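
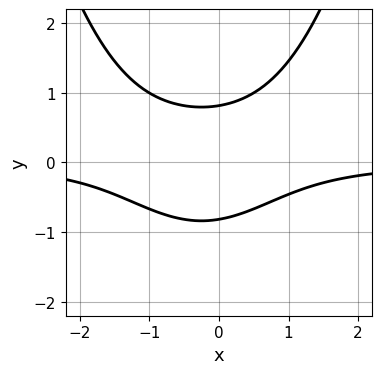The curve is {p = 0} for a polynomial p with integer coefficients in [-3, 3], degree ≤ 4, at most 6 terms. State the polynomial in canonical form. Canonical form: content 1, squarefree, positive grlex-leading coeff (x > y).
(a) Degree: the shape is more complex than any degree-2 curve, so deg p = 3.
(b) Against the integer gridlines: the curve avoids every integer x-axis point in the box.
(c) Fitting integer coefficients to these (and the overall shape) gives p.

2*x^2*y + x*y - 3*y^2 + 2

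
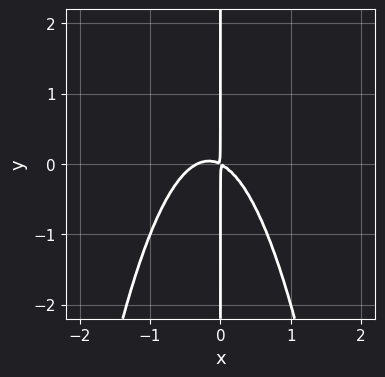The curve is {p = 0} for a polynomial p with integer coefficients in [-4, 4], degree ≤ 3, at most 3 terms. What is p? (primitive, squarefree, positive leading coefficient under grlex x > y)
(a) The degree is 3 — the shape is more complex than any degree-2 curve.
(b) From the axis intercepts and sections: every point of the y-axis in the box is on the curve.
(c) Putting this together gives p.

3*x^3 + x^2 + 2*x*y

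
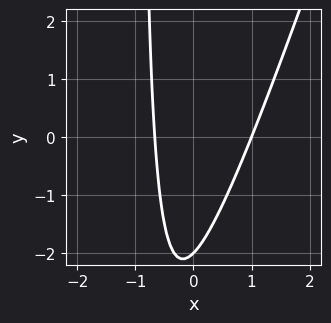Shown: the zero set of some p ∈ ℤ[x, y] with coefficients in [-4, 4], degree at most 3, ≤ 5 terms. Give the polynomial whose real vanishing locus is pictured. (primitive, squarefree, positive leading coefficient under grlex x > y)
deg p = 2. The shape is more complex than any degree-1 curve.
Checking where it meets the axes: it meets the x-axis at x = 1 (among the integer gridlines); it meets the y-axis at y = -2 (among the integer gridlines).
Matching integer coefficients to the picture gives p.

3*x^2 - x*y - x - y - 2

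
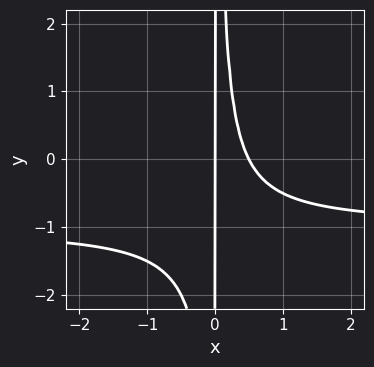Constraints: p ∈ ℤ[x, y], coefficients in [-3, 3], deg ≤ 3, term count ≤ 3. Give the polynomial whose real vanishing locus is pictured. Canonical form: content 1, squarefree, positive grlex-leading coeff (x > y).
2*x^2*y + 2*x^2 - x

Degree: the shape is more complex than any degree-2 curve, so deg p = 3.
Checking where it meets the axes: every point of the y-axis in the box is on the curve; one x-axis crossing is at x = 0.
Assembling these constraints gives the stated polynomial.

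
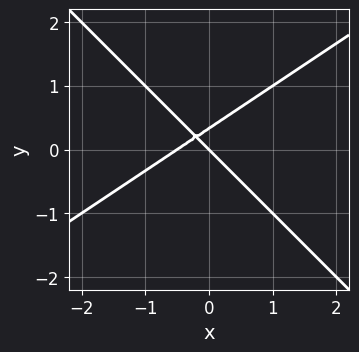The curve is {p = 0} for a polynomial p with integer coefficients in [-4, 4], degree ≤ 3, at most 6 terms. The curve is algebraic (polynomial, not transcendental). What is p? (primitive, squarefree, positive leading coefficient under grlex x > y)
Degree: the shape is more complex than any degree-1 curve, so deg p = 2.
Reading off the gridlines: it meets the x-axis at x = 0 (among the integer gridlines); it meets the y-axis at y = 0 (among the integer gridlines).
Matching integer coefficients to the picture gives p.

2*x^2 - x*y - 3*y^2 + x + y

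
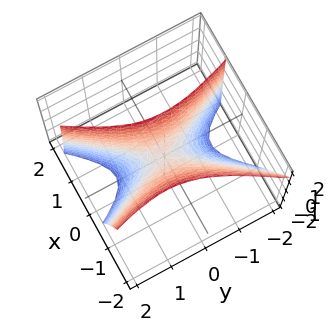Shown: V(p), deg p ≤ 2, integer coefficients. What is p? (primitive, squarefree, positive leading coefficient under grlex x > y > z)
3*x^2 - x*y + x*z - y^2 - z

deg p = 2. The shape is more complex than any degree-1 surface.
From the visible intercepts: one z-axis crossing is at z = 0; one y-axis crossing is at y = 0.
Fitting integer coefficients to these (and the overall shape) gives p.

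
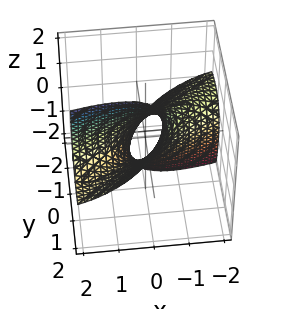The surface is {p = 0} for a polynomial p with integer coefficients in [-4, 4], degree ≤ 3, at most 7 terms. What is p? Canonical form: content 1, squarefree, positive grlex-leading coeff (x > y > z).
x^2 - 3*x*y + 2*y^2 - 3*y*z + z^2 - 1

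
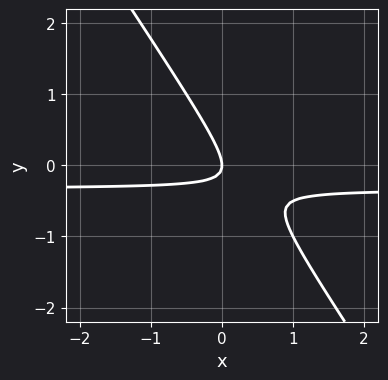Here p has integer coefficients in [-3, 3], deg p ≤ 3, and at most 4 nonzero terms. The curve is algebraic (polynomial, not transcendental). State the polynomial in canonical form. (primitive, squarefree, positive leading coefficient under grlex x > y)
1. Degree: a generic line meets the curve in up to 2 points, so deg p = 2.
2. Against the integer gridlines: it meets the y-axis at y = 0 (among the integer gridlines); one x-axis crossing is at x = 0.
3. These observations pin down the coefficients.

3*x*y + 2*y^2 + x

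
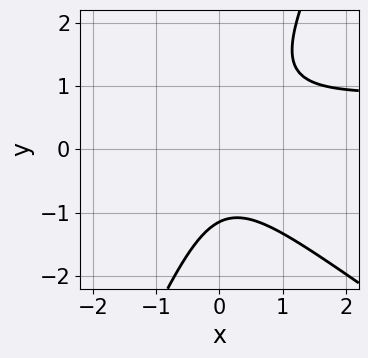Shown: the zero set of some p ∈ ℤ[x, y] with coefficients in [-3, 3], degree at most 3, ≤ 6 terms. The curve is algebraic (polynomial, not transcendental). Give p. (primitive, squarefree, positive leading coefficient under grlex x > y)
1. Degree: the shape is more complex than any degree-2 curve, so deg p = 3.
2. From the axis intercepts and sections: it misses every integer gridline on the x-axis.
3. Putting this together gives p.

3*x^2*y + 3*x*y^2 - 2*y^3 - 3*x^2 - 3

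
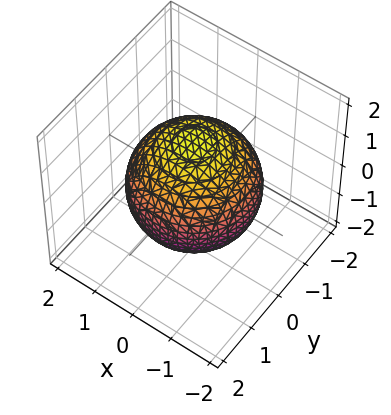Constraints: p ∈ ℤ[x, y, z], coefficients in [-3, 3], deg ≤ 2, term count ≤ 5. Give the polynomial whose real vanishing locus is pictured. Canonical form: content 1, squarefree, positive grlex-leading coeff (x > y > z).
x^2 + y^2 + z^2 - 2

(a) Degree: a closed, bounded, convex surface; a quadric, so deg p = 2.
(b) Symmetries: the z ↦ −z reflection is a symmetry, so z appears only in even powers; the surface is invariant under rotation about z: p = q(x² + y², z).
(c) From the visible intercepts: a circular section at z = 0 has radius between 1 and 2.
(d) Fitting integer coefficients to these (and the overall shape) gives p.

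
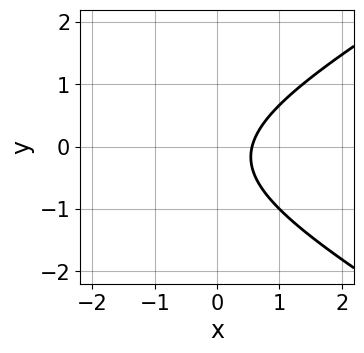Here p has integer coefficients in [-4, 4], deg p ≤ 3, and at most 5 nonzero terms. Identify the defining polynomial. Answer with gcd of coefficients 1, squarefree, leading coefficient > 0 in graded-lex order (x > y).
1. deg p = 2. The shape is more complex than any degree-1 curve.
2. From the visible intercepts: no y-intercept at any integer in the box.
3. Putting this together gives p.

x^2 - 3*y^2 + 3*x - y - 2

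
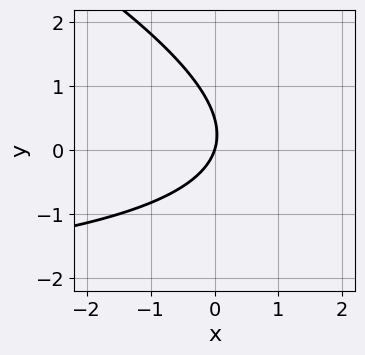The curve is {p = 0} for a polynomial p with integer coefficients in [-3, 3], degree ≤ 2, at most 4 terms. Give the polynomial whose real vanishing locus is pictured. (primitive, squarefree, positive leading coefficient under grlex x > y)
x*y + 2*y^2 + 3*x - y

First, the degree is 2 — no degree-1 curve has this shape.
Then, against the integer gridlines: it meets the x-axis at x = 0 (among the integer gridlines); it crosses the y-axis at the gridline y = 0.
Finally, these observations pin down the coefficients.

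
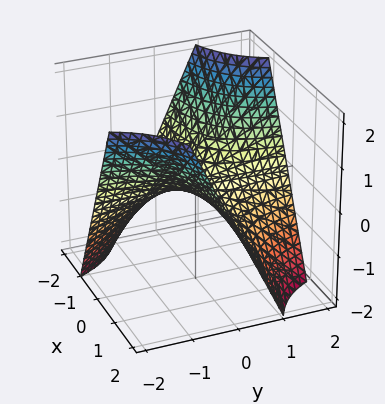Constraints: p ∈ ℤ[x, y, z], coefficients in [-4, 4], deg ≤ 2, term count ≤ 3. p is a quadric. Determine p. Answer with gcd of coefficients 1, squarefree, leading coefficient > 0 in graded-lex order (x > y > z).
x*y + z

The degree is 2 — a hyperbolic paraboloid; a quadric.
Reading off the gridlines: every point of the y-axis in the box is on the surface; it meets the z-axis at z = 0 (among the integer gridlines); every point of the x-axis in the box is on the surface.
The integer polynomial consistent with all of this is the stated p.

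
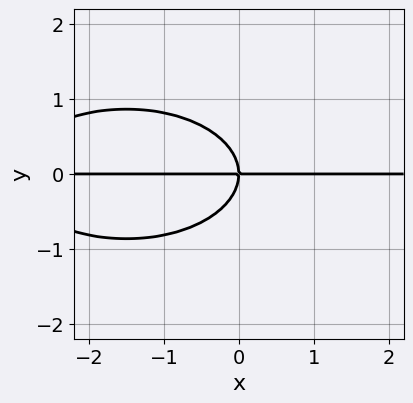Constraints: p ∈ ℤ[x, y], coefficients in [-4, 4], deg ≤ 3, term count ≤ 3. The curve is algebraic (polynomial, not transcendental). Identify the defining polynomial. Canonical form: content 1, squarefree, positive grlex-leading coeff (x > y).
First, deg p = 3. No degree-2 curve has this shape.
Next, from the visible intercepts: it crosses the y-axis at the gridline y = 0; every point of the x-axis in the box is on the curve.
Finally, assembling these constraints gives the stated polynomial.

x^2*y + 3*y^3 + 3*x*y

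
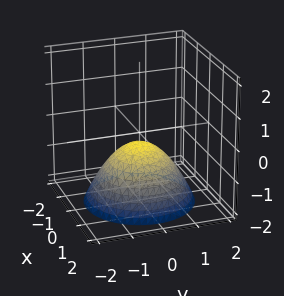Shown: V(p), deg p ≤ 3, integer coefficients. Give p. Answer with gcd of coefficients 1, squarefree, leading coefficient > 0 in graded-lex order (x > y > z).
2*x^2 + 2*y^2 + 3*z + 1

deg p = 2. A generic line meets the surface in up to 2 points.
By symmetry, every cross-section ⟂ z is a circle, so x, y appear only via x² + y².
Reading off the gridlines: no x-intercept at any integer in the box; a circular section at z = -2 has radius between 1 and 2.
Solving for integer coefficients yields p as stated.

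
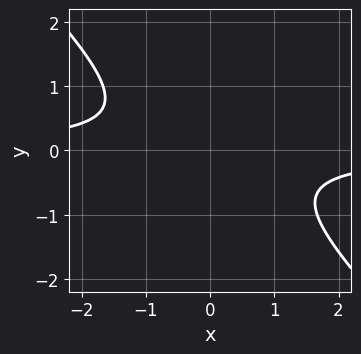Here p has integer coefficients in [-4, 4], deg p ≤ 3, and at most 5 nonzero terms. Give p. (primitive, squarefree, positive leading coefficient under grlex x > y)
3*x*y + 3*y^2 + 2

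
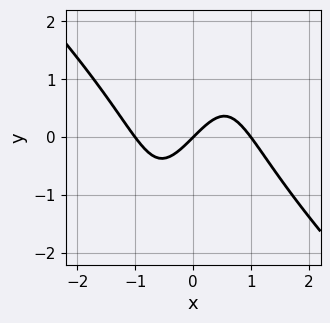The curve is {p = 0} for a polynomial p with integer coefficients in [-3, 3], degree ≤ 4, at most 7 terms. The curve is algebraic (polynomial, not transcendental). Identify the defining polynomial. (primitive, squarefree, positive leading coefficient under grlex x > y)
First, deg p = 3. The shape is more complex than any degree-2 curve.
Then, against the integer gridlines: it meets the y-axis at y = 0 (among the integer gridlines); among the integer gridlines, it crosses the x-axis at x ∈ {-1, 0, 1}.
Finally, putting this together gives p.

2*x^3 + x^2*y - x*y^2 - 2*x + 2*y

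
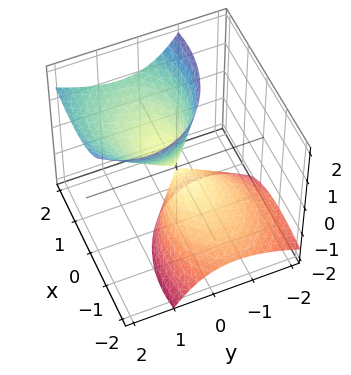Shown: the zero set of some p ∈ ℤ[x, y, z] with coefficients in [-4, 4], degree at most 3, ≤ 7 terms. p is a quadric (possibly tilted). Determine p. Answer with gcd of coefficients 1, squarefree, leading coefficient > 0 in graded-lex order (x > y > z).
1. The picture has 2 separate pieces. They look like related sheets of one shape, so recover p as a whole.
2. deg p = 2. The shape is more complex than any degree-1 surface.
3. Against the integer gridlines: it meets the z-axis at z = 0 (among the integer gridlines); it meets the x-axis at x = 0 (among the integer gridlines).
4. Solving for integer coefficients yields p as stated.

2*x^2 - 3*x*z + 3*y^2 - 3*y*z - z^2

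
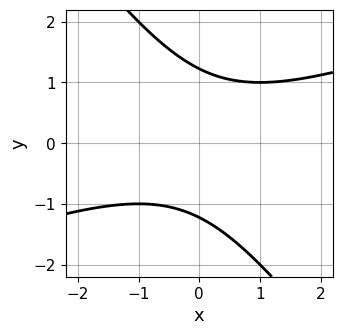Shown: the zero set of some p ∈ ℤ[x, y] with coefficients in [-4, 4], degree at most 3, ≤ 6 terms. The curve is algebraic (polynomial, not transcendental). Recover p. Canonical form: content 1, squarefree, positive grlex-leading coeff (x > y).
(a) deg p = 2.
(b) From the visible intercepts: the curve avoids every integer x-axis point in the box.
(c) Putting this together gives p.

x^2 - 2*x*y - 2*y^2 + 3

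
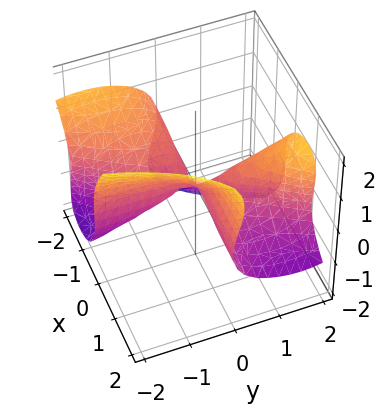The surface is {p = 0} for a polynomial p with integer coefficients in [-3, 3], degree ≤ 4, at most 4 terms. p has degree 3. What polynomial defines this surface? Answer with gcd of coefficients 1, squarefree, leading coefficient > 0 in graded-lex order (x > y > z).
(a) Degree: the shape is more complex than any degree-2 surface, so deg p = 3.
(b) From the visible intercepts: every point of the x-axis in the box is on the surface; every point of the y-axis in the box is on the surface.
(c) Matching integer coefficients to the picture gives p.

3*x^2*y - 2*x*y^2 - 2*x*z^2 + 2*z^3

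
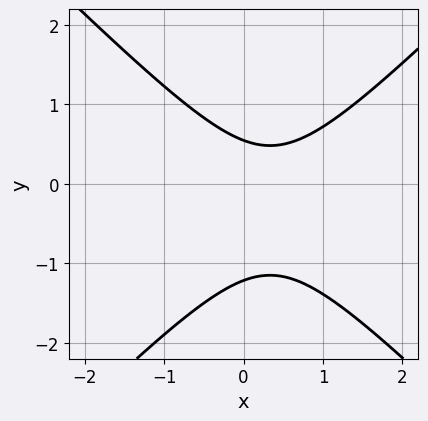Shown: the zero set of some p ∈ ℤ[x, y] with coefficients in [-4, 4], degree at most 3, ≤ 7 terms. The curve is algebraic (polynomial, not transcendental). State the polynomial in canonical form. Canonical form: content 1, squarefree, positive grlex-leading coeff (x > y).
First, deg p = 2.
Then, from the visible intercepts: no x-intercept at any integer in the box.
Finally, the integer polynomial consistent with all of this is the stated p.

3*x^2 - 3*y^2 - 2*x - 2*y + 2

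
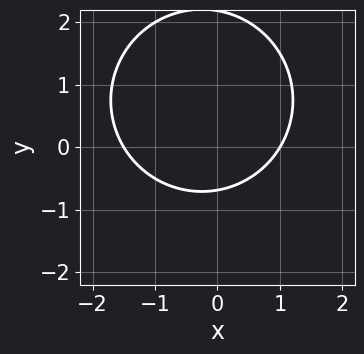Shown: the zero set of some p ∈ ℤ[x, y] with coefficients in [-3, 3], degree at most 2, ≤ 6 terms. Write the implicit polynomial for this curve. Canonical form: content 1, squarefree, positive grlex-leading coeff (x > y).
(a) Degree: a generic line meets the curve in up to 2 points, so deg p = 2.
(b) From the visible intercepts: it meets the x-axis at x = 1 (among the integer gridlines).
(c) These observations pin down the coefficients.

2*x^2 + 2*y^2 + x - 3*y - 3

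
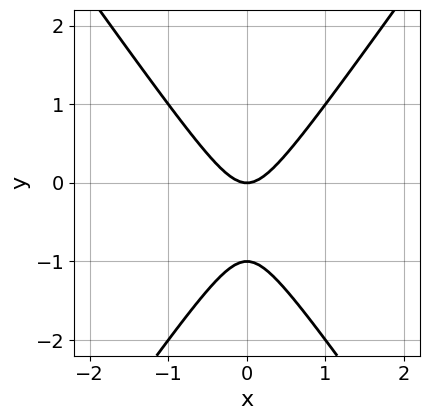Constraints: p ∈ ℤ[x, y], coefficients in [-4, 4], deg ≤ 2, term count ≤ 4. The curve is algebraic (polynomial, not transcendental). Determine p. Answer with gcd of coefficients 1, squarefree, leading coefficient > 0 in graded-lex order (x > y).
First, deg p = 2. No degree-1 curve has this shape.
Next, symmetries: the x ↦ −x reflection is a symmetry, so x appears only in even powers.
Next, from the visible intercepts: one x-axis crossing is at x = 0; among the integer gridlines, it crosses the y-axis at y ∈ {-1, 0}.
Finally, these observations pin down the coefficients.

2*x^2 - y^2 - y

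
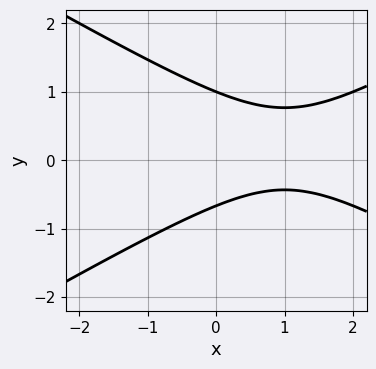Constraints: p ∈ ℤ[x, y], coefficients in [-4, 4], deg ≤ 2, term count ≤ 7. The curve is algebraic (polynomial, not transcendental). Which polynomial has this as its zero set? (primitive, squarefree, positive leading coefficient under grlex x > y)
First, deg p = 2.
Next, observable constraints: it misses every integer gridline on the x-axis; it meets the y-axis at y = 1 (among the integer gridlines).
Finally, the integer polynomial consistent with all of this is the stated p.

x^2 - 3*y^2 - 2*x + y + 2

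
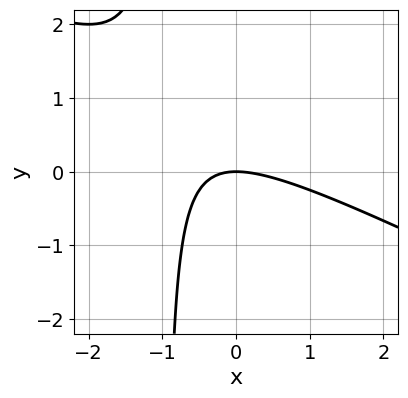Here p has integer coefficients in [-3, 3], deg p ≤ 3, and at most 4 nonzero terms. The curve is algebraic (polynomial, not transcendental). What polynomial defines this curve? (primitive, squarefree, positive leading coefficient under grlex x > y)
x^2 + 2*x*y + 2*y

First, deg p = 2.
Then, from the axis intercepts and sections: it meets the y-axis at y = 0 (among the integer gridlines); one x-axis crossing is at x = 0.
Finally, the integer polynomial consistent with all of this is the stated p.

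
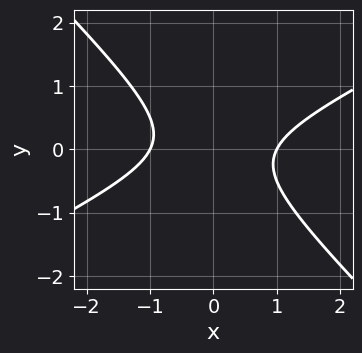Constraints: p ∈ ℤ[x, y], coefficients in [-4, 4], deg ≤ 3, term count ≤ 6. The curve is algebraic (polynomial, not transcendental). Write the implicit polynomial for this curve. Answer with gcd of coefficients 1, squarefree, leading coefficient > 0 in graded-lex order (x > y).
(a) The degree is 2 — no degree-1 curve has this shape.
(b) From the axis intercepts and sections: among the integer gridlines, it crosses the x-axis at x ∈ {-1, 1}; it misses every integer gridline on the y-axis.
(c) The integer polynomial consistent with all of this is the stated p.

x^2 - x*y - 2*y^2 - 1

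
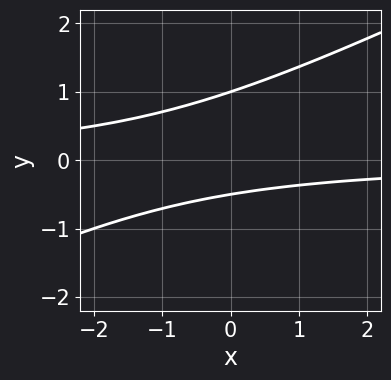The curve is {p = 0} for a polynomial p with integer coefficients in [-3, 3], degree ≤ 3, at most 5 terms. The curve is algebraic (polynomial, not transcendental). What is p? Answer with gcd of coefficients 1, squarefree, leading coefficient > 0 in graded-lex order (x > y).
x*y - 2*y^2 + y + 1

1. Degree: the shape is more complex than any degree-1 curve, so deg p = 2.
2. Reading off the gridlines: no x-intercept at any integer in the box; one y-axis crossing is at y = 1.
3. Fitting integer coefficients to these (and the overall shape) gives p.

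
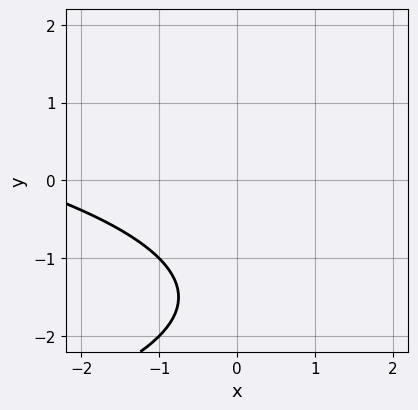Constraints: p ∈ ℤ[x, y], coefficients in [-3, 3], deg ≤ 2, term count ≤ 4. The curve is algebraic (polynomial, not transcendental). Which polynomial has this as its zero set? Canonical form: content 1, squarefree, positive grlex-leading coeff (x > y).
1. Degree: the shape is more complex than any degree-1 curve, so deg p = 2.
2. Against the integer gridlines: the curve avoids every integer y-axis point in the box; it misses every integer gridline on the x-axis.
3. Fitting integer coefficients to these (and the overall shape) gives p.

y^2 + x + 3*y + 3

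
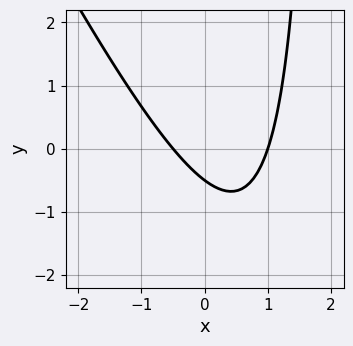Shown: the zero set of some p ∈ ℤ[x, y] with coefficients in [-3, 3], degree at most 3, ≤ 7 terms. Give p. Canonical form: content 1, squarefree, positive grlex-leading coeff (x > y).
First, degree: the shape is more complex than any degree-1 curve, so deg p = 2.
Then, from the axis intercepts and sections: it crosses the x-axis at the gridline x = 1.
Finally, these observations pin down the coefficients.

2*x^2 + x*y - x - 2*y - 1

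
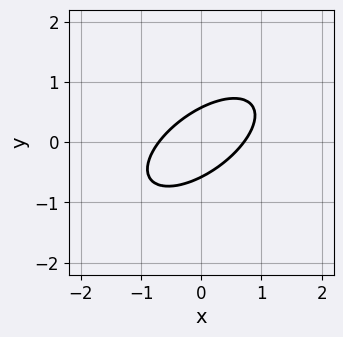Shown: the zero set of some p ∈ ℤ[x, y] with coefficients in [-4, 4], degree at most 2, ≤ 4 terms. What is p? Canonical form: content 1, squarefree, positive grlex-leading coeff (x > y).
2*x^2 - 3*x*y + 3*y^2 - 1

1. The degree is 2 — no degree-1 curve has this shape.
2. Putting this together gives p.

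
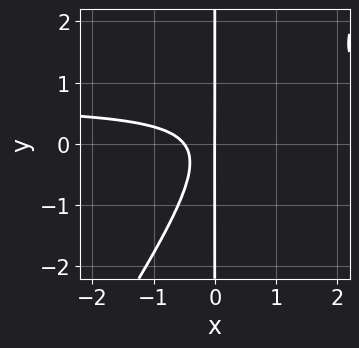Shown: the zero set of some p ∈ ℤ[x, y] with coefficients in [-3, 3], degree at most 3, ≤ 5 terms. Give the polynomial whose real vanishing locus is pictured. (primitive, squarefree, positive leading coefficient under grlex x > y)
3*x^2*y - 2*x*y^2 - 2*x^2 - x

The degree is 3 — a generic line meets the curve in up to 3 points.
Against the integer gridlines: it crosses the x-axis at the gridline x = 0; every point of the y-axis in the box is on the curve.
Solving for integer coefficients yields p as stated.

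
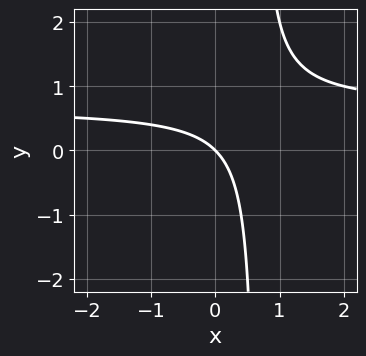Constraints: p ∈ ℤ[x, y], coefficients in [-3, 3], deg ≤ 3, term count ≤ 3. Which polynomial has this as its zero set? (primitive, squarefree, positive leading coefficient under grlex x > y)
3*x*y - 2*x - 2*y

First, the degree is 2 — a generic line meets the curve in up to 2 points.
Then, reading off the gridlines: it meets the x-axis at x = 0 (among the integer gridlines); one y-axis crossing is at y = 0.
Finally, fitting integer coefficients to these (and the overall shape) gives p.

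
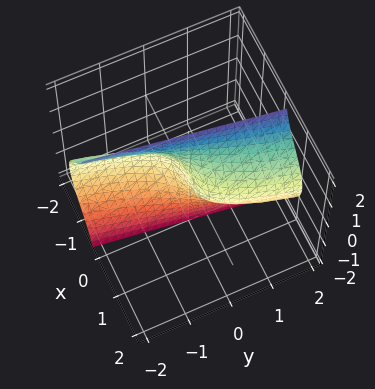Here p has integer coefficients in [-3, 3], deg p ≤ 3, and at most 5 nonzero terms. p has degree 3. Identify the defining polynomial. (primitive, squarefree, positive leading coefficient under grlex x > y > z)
(a) Degree: no degree-2 surface has this shape, so deg p = 3.
(b) From the visible intercepts: it crosses the y-axis at the gridline y = 0; every point of the z-axis in the box is on the surface; one x-axis crossing is at x = 0.
(c) The integer polynomial consistent with all of this is the stated p.

2*x^3 + 3*x*z^2 - 2*y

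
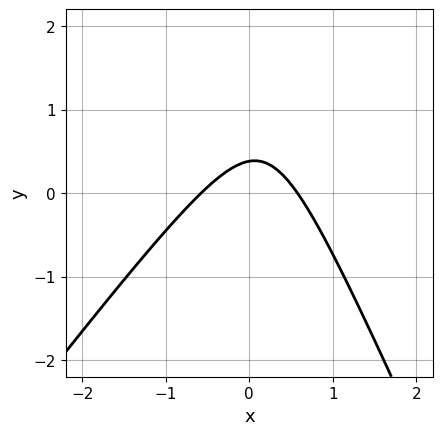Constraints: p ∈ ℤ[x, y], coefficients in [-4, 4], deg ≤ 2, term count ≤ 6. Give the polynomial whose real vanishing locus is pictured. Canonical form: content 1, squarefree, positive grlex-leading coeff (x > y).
(a) Degree: no degree-1 curve has this shape, so deg p = 2.
(b) Putting this together gives p.

3*x^2 - x*y - y^2 + 3*y - 1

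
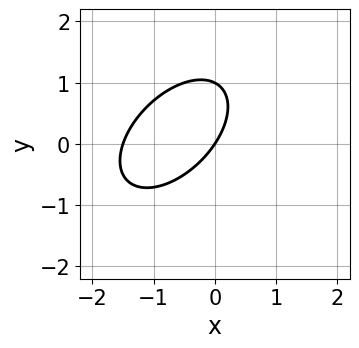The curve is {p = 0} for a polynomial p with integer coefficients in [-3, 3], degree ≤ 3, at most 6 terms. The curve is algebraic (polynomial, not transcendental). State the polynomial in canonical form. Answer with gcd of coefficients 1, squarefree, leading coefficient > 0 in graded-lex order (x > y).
First, the degree is 2 — a generic line meets the curve in up to 2 points.
Then, checking where it meets the axes: it meets the x-axis at x = 0 (among the integer gridlines); among the integer gridlines, it crosses the y-axis at y ∈ {0, 1}.
Finally, matching integer coefficients to the picture gives p.

2*x^2 - 2*x*y + 2*y^2 + 3*x - 2*y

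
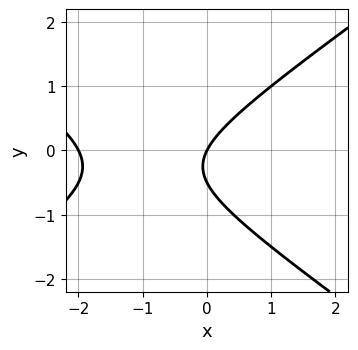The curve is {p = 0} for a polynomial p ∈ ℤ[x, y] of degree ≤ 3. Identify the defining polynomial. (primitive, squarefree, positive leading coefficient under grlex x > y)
x^2 - 2*y^2 + 2*x - y

deg p = 2. A generic line meets the curve in up to 2 points.
Observable constraints: the x-axis gridline crossings are at x ∈ {-2, 0}; it meets the y-axis at y = 0 (among the integer gridlines).
The integer polynomial consistent with all of this is the stated p.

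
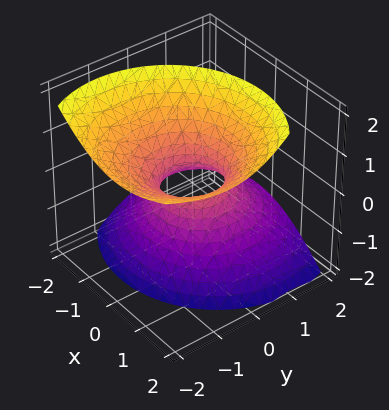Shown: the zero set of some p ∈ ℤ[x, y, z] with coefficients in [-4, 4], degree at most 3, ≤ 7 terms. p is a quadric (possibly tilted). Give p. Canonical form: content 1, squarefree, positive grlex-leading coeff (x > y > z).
2*x^2 - x*z + 2*y^2 + 2*y*z - 2*z^2 - 1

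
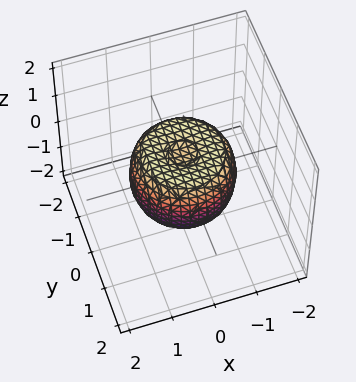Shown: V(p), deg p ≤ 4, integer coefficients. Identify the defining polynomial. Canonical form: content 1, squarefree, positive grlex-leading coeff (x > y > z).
(a) Degree: a generic line meets the surface in up to 4 points, so deg p = 4.
(b) Symmetry: the surface is invariant under rotation about z: p = q(x² + y², z).
(c) Checking where it meets the axes: a circular section at z = 0 has radius between 1 and 2.
(d) Solving for integer coefficients yields p as stated.

2*x^4 + 4*x^2*y^2 + 2*y^4 - 2*x^2 - 2*y^2 + 2*z^2 - 1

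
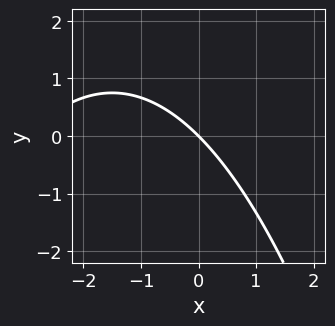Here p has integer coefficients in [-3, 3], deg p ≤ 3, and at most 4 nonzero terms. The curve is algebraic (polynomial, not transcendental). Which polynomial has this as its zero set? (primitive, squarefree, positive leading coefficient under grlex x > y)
1. deg p = 2.
2. From the axis intercepts and sections: it meets the x-axis at x = 0 (among the integer gridlines); one y-axis crossing is at y = 0.
3. Fitting integer coefficients to these (and the overall shape) gives p.

x^2 + 3*x + 3*y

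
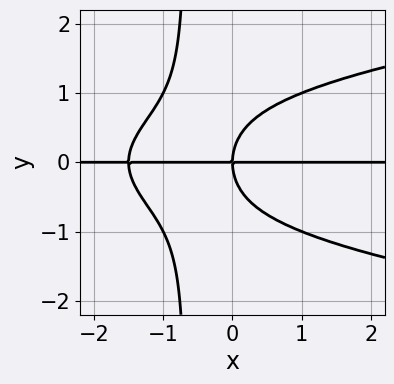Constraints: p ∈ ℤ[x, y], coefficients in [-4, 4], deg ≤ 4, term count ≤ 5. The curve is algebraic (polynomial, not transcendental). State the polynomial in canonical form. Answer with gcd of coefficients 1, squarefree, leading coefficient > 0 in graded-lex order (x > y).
3*x*y^3 - 2*x^2*y + 2*y^3 - 3*x*y

1. The degree is 4 — a generic line meets the curve in up to 4 points.
2. From the axis intercepts and sections: one y-axis crossing is at y = 0; the visible x-axis segment lies entirely on the curve.
3. Assembling these constraints gives the stated polynomial.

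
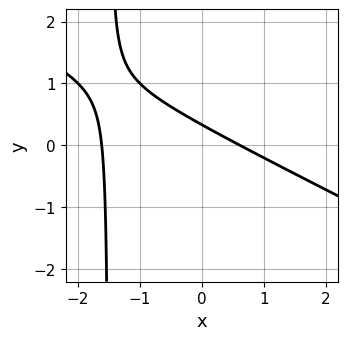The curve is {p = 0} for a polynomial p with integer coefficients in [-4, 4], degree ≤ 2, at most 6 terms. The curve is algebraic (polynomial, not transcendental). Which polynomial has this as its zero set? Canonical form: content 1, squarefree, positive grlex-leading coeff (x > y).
x^2 + 2*x*y + x + 3*y - 1

(a) deg p = 2. No degree-1 curve has this shape.
(b) Solving for integer coefficients yields p as stated.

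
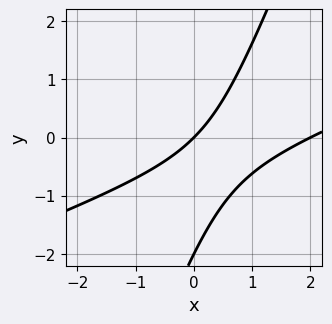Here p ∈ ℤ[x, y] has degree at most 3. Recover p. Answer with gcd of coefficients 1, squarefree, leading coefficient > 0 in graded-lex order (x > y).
1. Degree: the shape is more complex than any degree-1 curve, so deg p = 2.
2. From the visible intercepts: among the integer gridlines, it crosses the x-axis at x ∈ {0, 2}; the y-axis gridline crossings are at y ∈ {-2, 0}.
3. Together with the visible shape, these determine p as stated.

x^2 - 3*x*y + y^2 - 2*x + 2*y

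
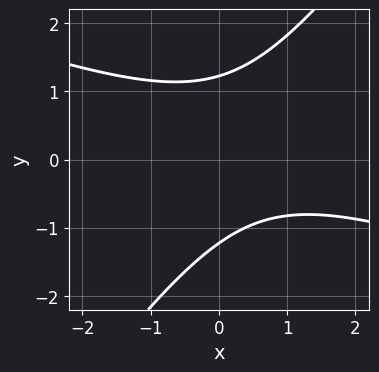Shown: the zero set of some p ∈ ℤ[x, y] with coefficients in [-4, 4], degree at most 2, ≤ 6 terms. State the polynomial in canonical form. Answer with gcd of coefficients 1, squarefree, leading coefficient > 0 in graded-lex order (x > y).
x^2 + 2*x*y - 2*y^2 - x + 3

Degree: the shape is more complex than any degree-1 curve, so deg p = 2.
Checking where it meets the axes: no x-intercept at any integer in the box.
The integer polynomial consistent with all of this is the stated p.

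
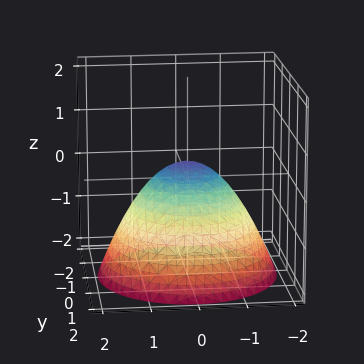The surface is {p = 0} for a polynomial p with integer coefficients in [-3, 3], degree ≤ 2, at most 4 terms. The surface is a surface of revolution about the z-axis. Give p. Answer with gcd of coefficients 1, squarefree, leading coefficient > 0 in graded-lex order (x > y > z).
2*x^2 + 2*y^2 + 3*z - 1

Degree: the shape is more complex than any degree-1 surface, so deg p = 2.
Symmetries: the z-axis is an axis of rotation, so x and y enter only as x² + y².
From the visible intercepts: a circular section at z = 0 has radius between 0 and 1.
Solving for integer coefficients yields p as stated.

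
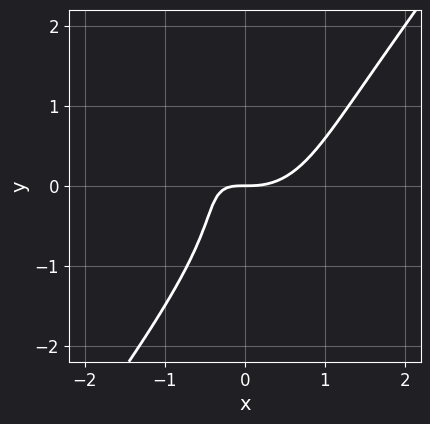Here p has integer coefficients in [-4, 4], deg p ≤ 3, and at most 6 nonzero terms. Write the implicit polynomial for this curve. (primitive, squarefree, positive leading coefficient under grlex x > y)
3*x^3 + x*y^2 - 2*y^3 - 3*x*y - 2*y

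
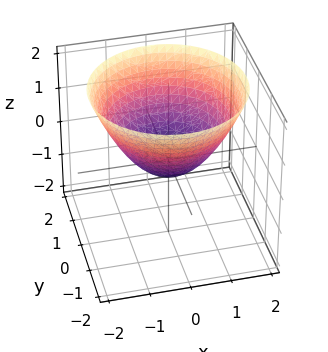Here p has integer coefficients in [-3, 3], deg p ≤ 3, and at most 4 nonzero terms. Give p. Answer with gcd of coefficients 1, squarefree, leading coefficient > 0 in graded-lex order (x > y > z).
deg p = 2. The shape is more complex than any degree-1 surface.
Symmetries: rotational symmetry about the z-axis ⇒ p depends on x, y only through x² + y².
From the visible intercepts: a circular section at z = 0 has radius between 0 and 1.
Putting this together gives p.

2*x^2 + 2*y^2 - 3*z - 1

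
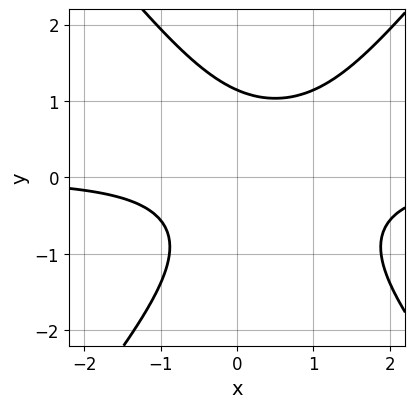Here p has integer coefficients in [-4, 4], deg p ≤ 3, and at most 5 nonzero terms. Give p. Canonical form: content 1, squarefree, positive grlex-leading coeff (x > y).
3*x^2*y - 2*y^3 - 3*x*y + 3

1. The degree is 3 — the shape is more complex than any degree-2 curve.
2. From the visible intercepts: the curve avoids every integer x-axis point in the box.
3. Putting this together gives p.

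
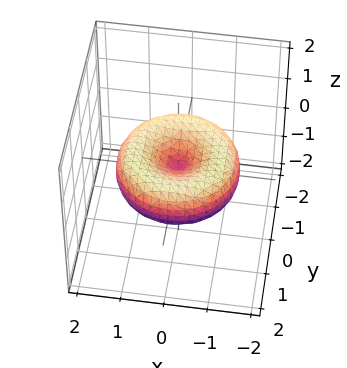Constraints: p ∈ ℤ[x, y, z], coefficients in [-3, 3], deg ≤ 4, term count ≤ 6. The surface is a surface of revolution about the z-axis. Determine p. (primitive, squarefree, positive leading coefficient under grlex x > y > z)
x^4 + 2*x^2*y^2 + y^4 - 2*x^2 - 2*y^2 + 3*z^2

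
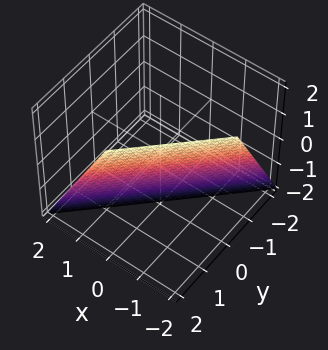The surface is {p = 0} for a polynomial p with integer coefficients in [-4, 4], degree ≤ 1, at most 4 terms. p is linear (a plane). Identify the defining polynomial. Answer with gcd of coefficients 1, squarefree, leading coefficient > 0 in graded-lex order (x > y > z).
2*x - 2*y + z + 2

(a) The degree is 1 — every cross-section is a straight line — this is a plane.
(b) From the visible intercepts: it meets the y-axis at y = 1 (among the integer gridlines); it crosses the z-axis at the gridline z = -2.
(c) Together with the visible shape, these determine p as stated.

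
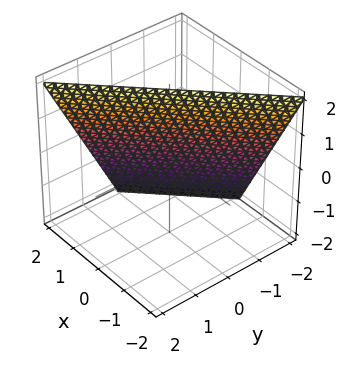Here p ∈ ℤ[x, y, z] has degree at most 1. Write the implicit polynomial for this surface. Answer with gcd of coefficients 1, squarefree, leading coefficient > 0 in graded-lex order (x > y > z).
2*x - 2*y + z - 2

Degree: the surface is flat (a plane), so deg p = 1.
From the axis intercepts and sections: it crosses the y-axis at the gridline y = -1; one x-axis crossing is at x = 1.
Solving for integer coefficients yields p as stated.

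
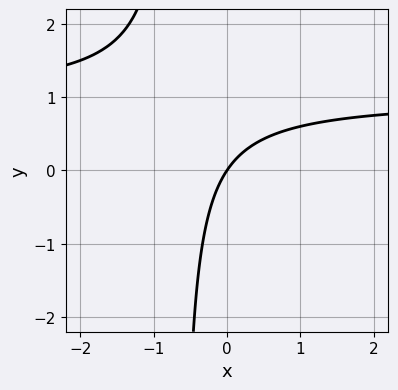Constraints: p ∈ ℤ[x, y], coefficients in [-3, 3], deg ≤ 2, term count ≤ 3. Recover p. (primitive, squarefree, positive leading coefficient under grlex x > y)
3*x*y - 3*x + 2*y

(a) The degree is 2 — a generic line meets the curve in up to 2 points.
(b) Observable constraints: it crosses the y-axis at the gridline y = 0; it meets the x-axis at x = 0 (among the integer gridlines).
(c) These observations pin down the coefficients.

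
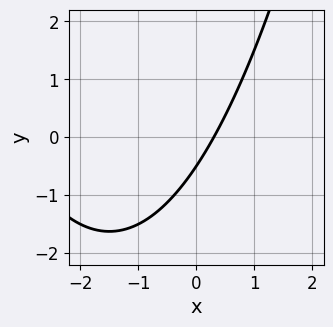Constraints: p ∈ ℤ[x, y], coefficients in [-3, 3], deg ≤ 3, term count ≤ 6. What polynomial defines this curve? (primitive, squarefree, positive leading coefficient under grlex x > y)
First, the degree is 2 — a generic line meets the curve in up to 2 points.
Finally, putting this together gives p.

x^2 + 3*x - 2*y - 1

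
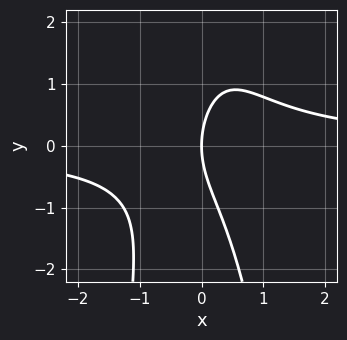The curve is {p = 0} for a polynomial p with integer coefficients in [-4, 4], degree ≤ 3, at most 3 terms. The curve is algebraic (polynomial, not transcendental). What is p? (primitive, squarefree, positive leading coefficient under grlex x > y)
3*x^2*y + y^2 - 3*x

1. Degree: the shape is more complex than any degree-2 curve, so deg p = 3.
2. Reading off the gridlines: it crosses the x-axis at the gridline x = 0; it crosses the y-axis at the gridline y = 0.
3. These observations pin down the coefficients.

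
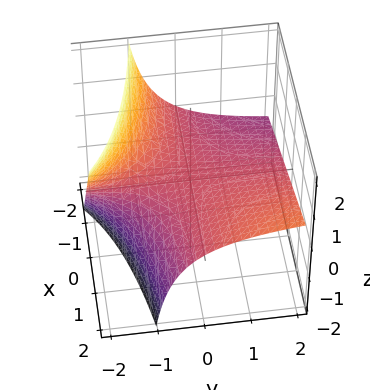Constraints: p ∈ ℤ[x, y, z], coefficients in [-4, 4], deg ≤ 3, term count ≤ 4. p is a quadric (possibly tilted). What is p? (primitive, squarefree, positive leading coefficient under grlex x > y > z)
x*y - 2*y*z - 3*z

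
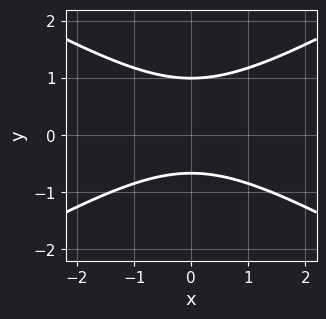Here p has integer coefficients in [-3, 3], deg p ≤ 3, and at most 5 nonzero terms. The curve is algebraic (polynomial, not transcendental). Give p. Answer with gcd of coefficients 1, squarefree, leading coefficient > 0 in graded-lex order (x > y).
1. Degree: no degree-1 curve has this shape, so deg p = 2.
2. Symmetries: it's symmetric under x → −x, forcing even powers of x.
3. Reading off the gridlines: it misses every integer gridline on the x-axis; it meets the y-axis at y = 1 (among the integer gridlines).
4. Together with the visible shape, these determine p as stated.

x^2 - 3*y^2 + y + 2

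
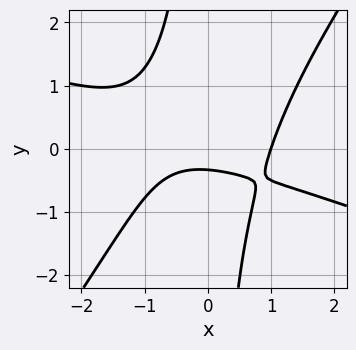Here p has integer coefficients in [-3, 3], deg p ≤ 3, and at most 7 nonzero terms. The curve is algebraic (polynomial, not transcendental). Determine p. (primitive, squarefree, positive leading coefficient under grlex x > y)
x^3 + 2*x^2*y - 2*x*y^2 - 3*y - 1

deg p = 3.
Against the integer gridlines: one x-axis crossing is at x = 1.
Matching integer coefficients to the picture gives p.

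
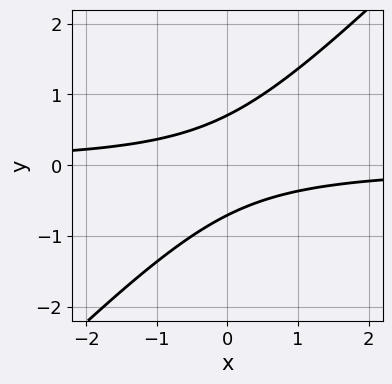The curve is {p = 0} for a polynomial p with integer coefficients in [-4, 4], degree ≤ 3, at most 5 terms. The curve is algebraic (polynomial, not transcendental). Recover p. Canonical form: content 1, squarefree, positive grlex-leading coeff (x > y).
2*x*y - 2*y^2 + 1

First, degree: the shape is more complex than any degree-1 curve, so deg p = 2.
Then, reading off the gridlines: it misses every integer gridline on the x-axis.
Finally, fitting integer coefficients to these (and the overall shape) gives p.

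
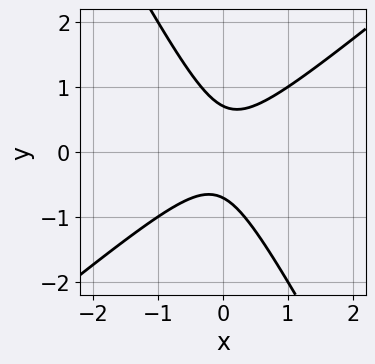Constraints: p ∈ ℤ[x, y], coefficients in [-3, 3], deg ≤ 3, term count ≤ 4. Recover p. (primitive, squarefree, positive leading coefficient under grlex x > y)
(a) deg p = 2. A generic line meets the curve in up to 2 points.
(b) Observable constraints: it misses every integer gridline on the x-axis.
(c) Matching integer coefficients to the picture gives p.

3*x^2 - 2*x*y - 2*y^2 + 1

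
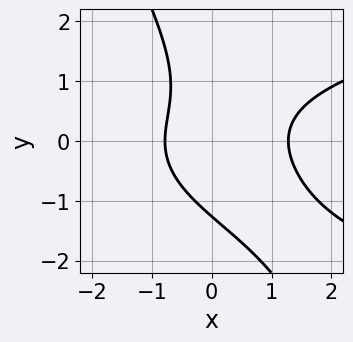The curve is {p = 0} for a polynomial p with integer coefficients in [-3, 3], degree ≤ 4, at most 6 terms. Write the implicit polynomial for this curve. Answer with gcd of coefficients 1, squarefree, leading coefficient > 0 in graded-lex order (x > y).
The degree is 3 — the shape is more complex than any degree-2 curve.
Putting this together gives p.

2*x*y^2 + y^3 - 2*x^2 + x + 2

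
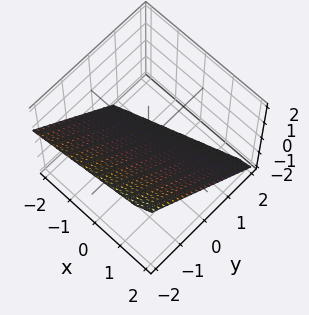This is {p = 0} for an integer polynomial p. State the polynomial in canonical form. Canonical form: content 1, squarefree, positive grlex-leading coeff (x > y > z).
x - 3*y - 3*z - 2

(a) deg p = 1. Every cross-section is a straight line — this is a plane.
(b) Reading off the gridlines: it crosses the x-axis at the gridline x = 2.
(c) These observations pin down the coefficients.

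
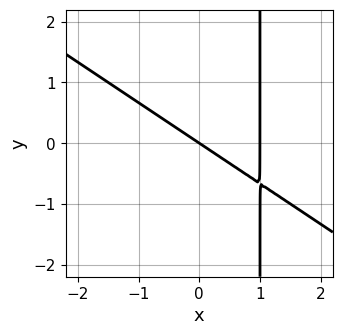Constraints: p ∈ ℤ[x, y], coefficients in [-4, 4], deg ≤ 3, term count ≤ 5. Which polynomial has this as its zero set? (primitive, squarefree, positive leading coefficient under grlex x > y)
2*x^2 + 3*x*y - 2*x - 3*y

(a) The degree is 2 — the shape is more complex than any degree-1 curve.
(b) Checking where it meets the axes: it meets the y-axis at y = 0 (among the integer gridlines); among the integer gridlines, it crosses the x-axis at x ∈ {0, 1}.
(c) Together with the visible shape, these determine p as stated.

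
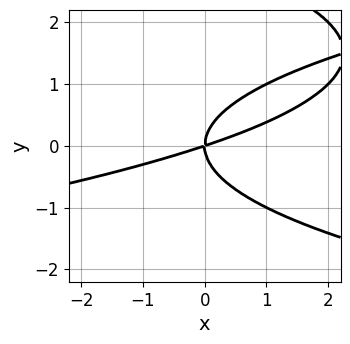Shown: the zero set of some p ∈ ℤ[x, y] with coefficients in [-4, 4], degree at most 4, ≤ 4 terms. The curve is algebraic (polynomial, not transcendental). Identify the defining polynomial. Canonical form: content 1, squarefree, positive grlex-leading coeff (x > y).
y^4 - 3*y^3 - x^2 + 3*x*y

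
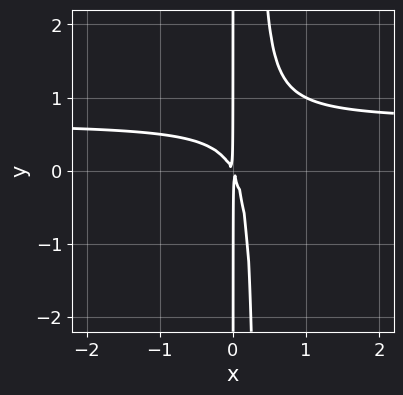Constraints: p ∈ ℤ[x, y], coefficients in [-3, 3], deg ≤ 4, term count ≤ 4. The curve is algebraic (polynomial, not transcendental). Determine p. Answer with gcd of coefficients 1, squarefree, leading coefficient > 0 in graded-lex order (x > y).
3*x^2*y - 2*x^2 - x*y

The degree is 3 — no degree-2 curve has this shape.
From the visible intercepts: every point of the y-axis in the box is on the curve.
Fitting integer coefficients to these (and the overall shape) gives p.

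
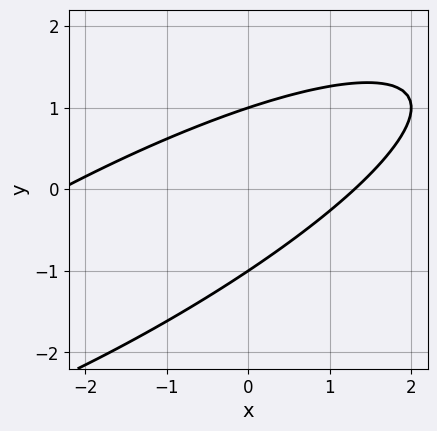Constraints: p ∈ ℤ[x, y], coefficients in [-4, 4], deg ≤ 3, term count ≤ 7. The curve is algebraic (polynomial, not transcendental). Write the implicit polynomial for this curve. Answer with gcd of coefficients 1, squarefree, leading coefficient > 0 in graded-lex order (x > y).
The degree is 2 — the shape is more complex than any degree-1 curve.
From the axis intercepts and sections: among the integer gridlines, it crosses the y-axis at y ∈ {-1, 1}.
These observations pin down the coefficients.

x^2 - 3*x*y + 3*y^2 + x - 3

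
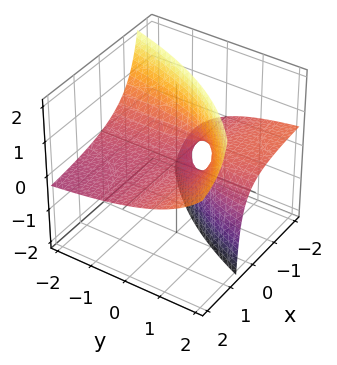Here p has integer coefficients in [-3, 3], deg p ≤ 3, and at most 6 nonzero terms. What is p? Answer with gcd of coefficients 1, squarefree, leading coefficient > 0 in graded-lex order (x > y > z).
First, degree: no degree-1 surface has this shape, so deg p = 2.
Then, from the axis intercepts and sections: the visible x-axis segment lies entirely on the surface; it meets the z-axis at z = 0 (among the integer gridlines); every point of the y-axis in the box is on the surface.
Finally, solving for integer coefficients yields p as stated.

x*y - 3*x*z + 2*y*z - 2*z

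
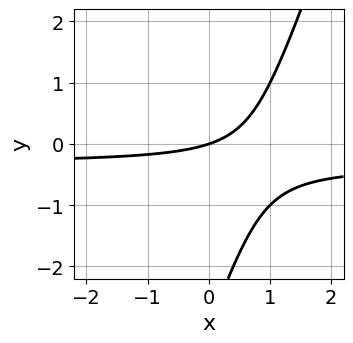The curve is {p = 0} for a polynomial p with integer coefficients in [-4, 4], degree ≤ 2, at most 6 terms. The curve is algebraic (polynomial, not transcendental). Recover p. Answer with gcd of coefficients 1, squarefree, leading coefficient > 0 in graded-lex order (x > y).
First, the degree is 2 — no degree-1 curve has this shape.
Then, observable constraints: it meets the x-axis at x = 0 (among the integer gridlines); it meets the y-axis at y = 0 (among the integer gridlines).
Finally, matching integer coefficients to the picture gives p.

3*x*y - y^2 + x - 3*y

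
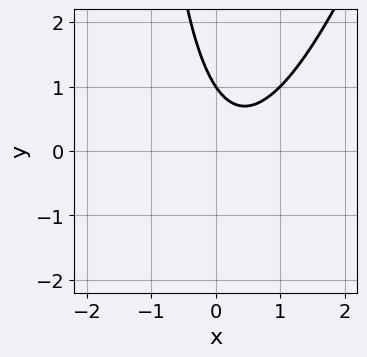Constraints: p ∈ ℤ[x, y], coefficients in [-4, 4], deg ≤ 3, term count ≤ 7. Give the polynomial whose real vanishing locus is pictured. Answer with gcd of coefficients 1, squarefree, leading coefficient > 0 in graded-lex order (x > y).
deg p = 2.
Observable constraints: the curve avoids every integer x-axis point in the box; it crosses the y-axis at the gridline y = 1.
Solving for integer coefficients yields p as stated.

3*x^2 - x*y - 2*x - 2*y + 2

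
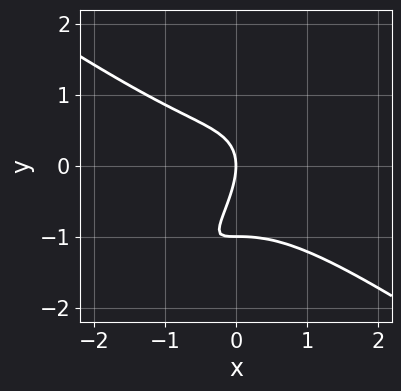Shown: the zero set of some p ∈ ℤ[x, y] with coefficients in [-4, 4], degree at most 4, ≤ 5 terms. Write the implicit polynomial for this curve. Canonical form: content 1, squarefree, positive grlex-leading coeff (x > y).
2*x^3 - 3*x*y^2 + 2*y^3 + 2*y^2 + 3*x

(a) The degree is 3 — no degree-2 curve has this shape.
(b) From the visible intercepts: among the integer gridlines, it crosses the y-axis at y ∈ {-1, 0}; one x-axis crossing is at x = 0.
(c) Together with the visible shape, these determine p as stated.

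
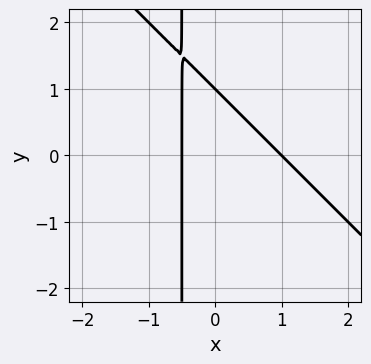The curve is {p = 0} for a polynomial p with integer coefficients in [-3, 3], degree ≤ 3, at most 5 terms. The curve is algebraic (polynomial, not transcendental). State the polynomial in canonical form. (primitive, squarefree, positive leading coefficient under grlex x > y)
2*x^2 + 2*x*y - x + y - 1

(a) Degree: no degree-1 curve has this shape, so deg p = 2.
(b) Reading off the gridlines: it crosses the x-axis at the gridline x = 1; it crosses the y-axis at the gridline y = 1.
(c) Solving for integer coefficients yields p as stated.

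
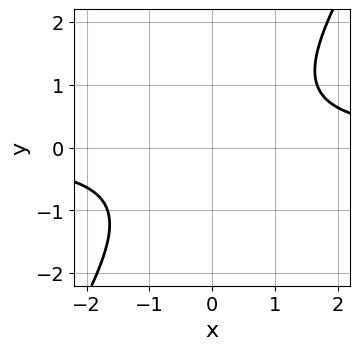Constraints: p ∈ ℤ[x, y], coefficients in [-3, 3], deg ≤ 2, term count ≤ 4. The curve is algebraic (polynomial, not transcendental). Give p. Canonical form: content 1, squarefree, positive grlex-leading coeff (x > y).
3*x*y - 2*y^2 - 3

(a) deg p = 2.
(b) From the axis intercepts and sections: the curve avoids every integer x-axis point in the box; it misses every integer gridline on the y-axis.
(c) Assembling these constraints gives the stated polynomial.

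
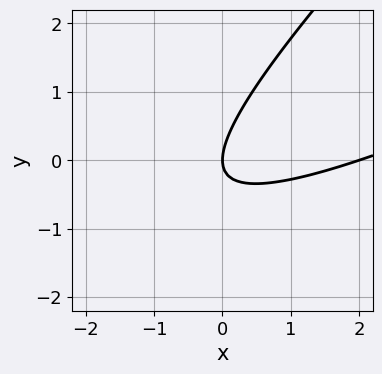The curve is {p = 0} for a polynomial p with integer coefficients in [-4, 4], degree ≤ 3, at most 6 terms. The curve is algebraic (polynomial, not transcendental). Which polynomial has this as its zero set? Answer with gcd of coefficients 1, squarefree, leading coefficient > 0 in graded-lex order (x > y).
First, deg p = 2. The shape is more complex than any degree-1 curve.
Then, against the integer gridlines: one y-axis crossing is at y = 0; the x-axis gridline crossings are at x ∈ {0, 2}.
Finally, fitting integer coefficients to these (and the overall shape) gives p.

x^2 - 3*x*y + 2*y^2 - 2*x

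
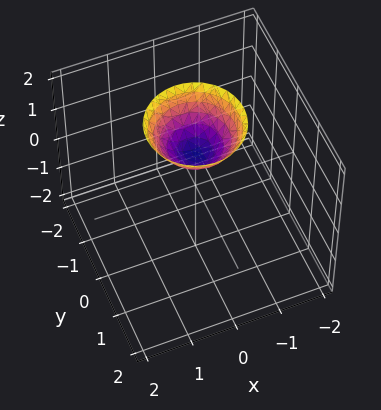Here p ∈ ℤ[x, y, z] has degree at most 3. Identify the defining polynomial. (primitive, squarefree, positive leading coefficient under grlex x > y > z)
x^2 + y^2 - z + 1

1. Degree: a generic line meets the surface in up to 2 points, so deg p = 2.
2. Symmetries: rotational symmetry about the z-axis ⇒ p depends on x, y only through x² + y².
3. From the axis intercepts and sections: a circular section at z = 2 has radius exactly 1; the surface avoids every integer y-axis point in the box.
4. Matching integer coefficients to the picture gives p. Check: (0, 0, 1) on the z-axis lies on the surface, and p(0, 0, 1) = 0. ✓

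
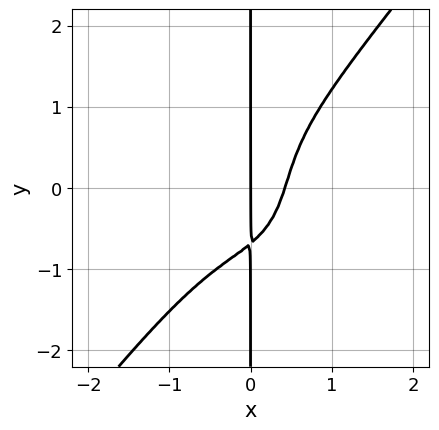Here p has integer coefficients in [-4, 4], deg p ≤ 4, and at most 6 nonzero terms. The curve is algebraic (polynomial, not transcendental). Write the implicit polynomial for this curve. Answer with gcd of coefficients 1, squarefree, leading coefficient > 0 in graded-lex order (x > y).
2*x^4 - x*y^3 + 2*x^2 - x*y - x

First, degree: no degree-3 curve has this shape, so deg p = 4.
Next, checking where it meets the axes: every point of the y-axis in the box is on the curve; it crosses the x-axis at the gridline x = 0.
Finally, the integer polynomial consistent with all of this is the stated p.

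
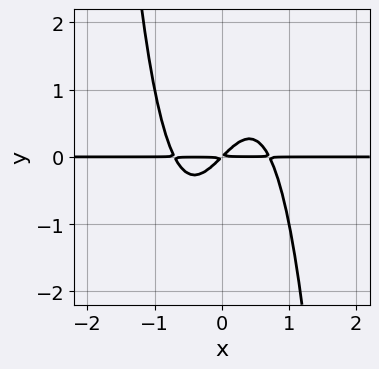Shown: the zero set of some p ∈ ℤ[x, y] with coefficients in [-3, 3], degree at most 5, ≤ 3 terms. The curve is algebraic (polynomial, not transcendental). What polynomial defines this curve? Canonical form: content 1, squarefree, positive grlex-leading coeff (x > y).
(a) The degree is 4 — the shape is more complex than any degree-3 curve.
(b) From the visible intercepts: the visible x-axis segment lies entirely on the curve.
(c) Solving for integer coefficients yields p as stated.

2*x^3*y - x*y + y^2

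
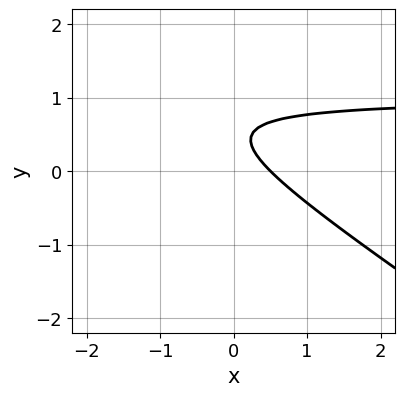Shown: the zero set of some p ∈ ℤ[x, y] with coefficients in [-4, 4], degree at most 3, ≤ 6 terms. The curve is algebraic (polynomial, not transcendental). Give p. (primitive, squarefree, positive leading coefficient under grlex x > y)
2*x*y + 3*y^2 - 2*x - 3*y + 1

First, the degree is 2 — no degree-1 curve has this shape.
Then, from the visible intercepts: the curve avoids every integer y-axis point in the box.
Finally, putting this together gives p.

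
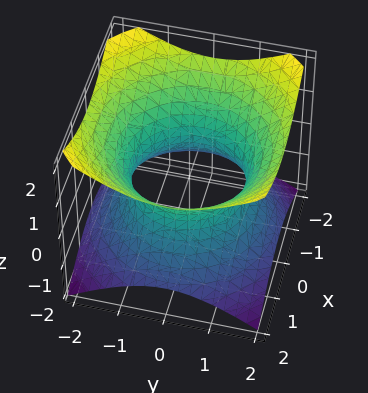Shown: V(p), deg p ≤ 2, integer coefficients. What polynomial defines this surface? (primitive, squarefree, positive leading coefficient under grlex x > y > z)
First, deg p = 2.
Then, symmetries: rotational symmetry about the z-axis ⇒ p depends on x, y only through x² + y²; it's symmetric under z → −z, forcing even powers of z.
Then, observable constraints: a circular section at z = -1 has radius between 1 and 2; the surface avoids every integer z-axis point in the box.
Finally, solving for integer coefficients yields p as stated.

2*x^2 + 2*y^2 - 3*z^2 - 3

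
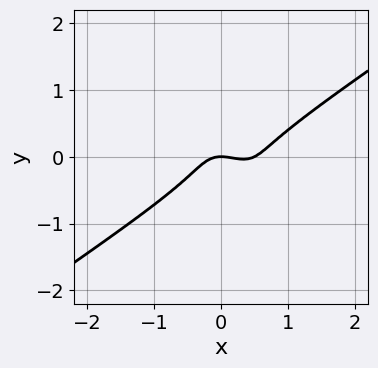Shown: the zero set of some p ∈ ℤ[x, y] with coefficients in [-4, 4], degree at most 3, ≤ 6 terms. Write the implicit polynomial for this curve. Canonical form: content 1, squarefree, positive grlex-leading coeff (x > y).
2*x^3 - 3*x*y^2 - 2*y^3 - x^2 - y

The degree is 3 — the shape is more complex than any degree-2 curve.
Reading off the gridlines: one x-axis crossing is at x = 0; it meets the y-axis at y = 0 (among the integer gridlines).
These observations pin down the coefficients.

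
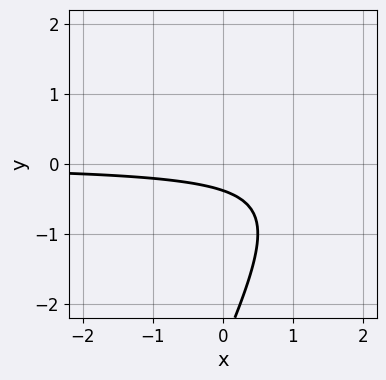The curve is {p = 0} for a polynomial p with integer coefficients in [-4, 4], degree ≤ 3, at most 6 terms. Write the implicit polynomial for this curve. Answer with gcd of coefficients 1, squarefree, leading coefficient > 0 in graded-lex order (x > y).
First, degree: a generic line meets the curve in up to 2 points, so deg p = 2.
Next, checking where it meets the axes: it misses every integer gridline on the x-axis.
Finally, fitting integer coefficients to these (and the overall shape) gives p.

2*x*y - y^2 - 3*y - 1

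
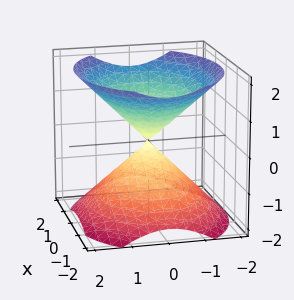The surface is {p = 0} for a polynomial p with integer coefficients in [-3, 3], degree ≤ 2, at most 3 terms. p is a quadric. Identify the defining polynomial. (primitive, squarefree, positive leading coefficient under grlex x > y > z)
2*x^2 + 3*y^2 - 3*z^2

(a) The picture has 2 separate pieces.
(b) The degree is 2 — two nappes meeting at a single point; a quadric.
(c) Symmetries: the y ↦ −y reflection is a symmetry, so y appears only in even powers; mirror symmetry z ↦ −z ⇒ only even powers of z; the x ↦ −x reflection is a symmetry, so x appears only in even powers.
(d) Checking where it meets the axes: it crosses the y-axis at the gridline y = 0; it crosses the x-axis at the gridline x = 0.
(e) Fitting integer coefficients to these (and the overall shape) gives p.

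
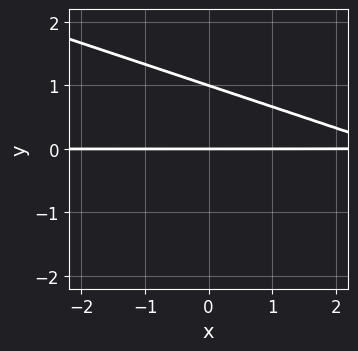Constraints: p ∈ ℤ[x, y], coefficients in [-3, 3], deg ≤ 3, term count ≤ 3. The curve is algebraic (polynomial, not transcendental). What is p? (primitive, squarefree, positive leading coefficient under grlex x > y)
(a) deg p = 2. The shape is more complex than any degree-1 curve.
(b) Against the integer gridlines: among the integer gridlines, it crosses the y-axis at y ∈ {0, 1}; the visible x-axis segment lies entirely on the curve.
(c) Matching integer coefficients to the picture gives p.

x*y + 3*y^2 - 3*y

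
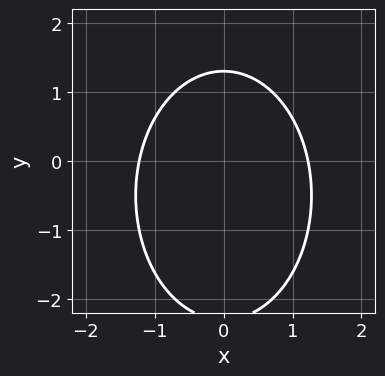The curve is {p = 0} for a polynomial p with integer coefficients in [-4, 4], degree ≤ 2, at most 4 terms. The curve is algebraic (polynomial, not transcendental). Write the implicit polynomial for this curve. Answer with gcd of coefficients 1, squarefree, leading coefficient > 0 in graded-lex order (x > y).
2*x^2 + y^2 + y - 3

1. deg p = 2. No degree-1 curve has this shape.
2. Symmetries: the x ↦ −x reflection is a symmetry, so x appears only in even powers.
3. Together with the visible shape, these determine p as stated.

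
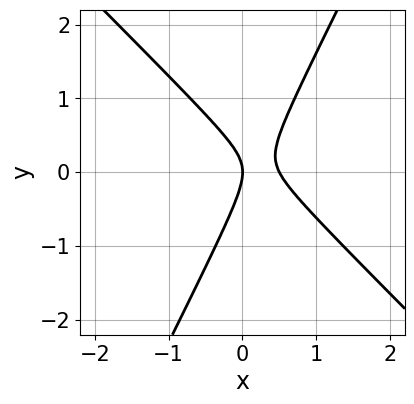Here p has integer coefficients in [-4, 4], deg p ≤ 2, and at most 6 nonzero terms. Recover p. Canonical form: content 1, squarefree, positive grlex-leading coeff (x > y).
2*x^2 + x*y - y^2 - x

1. deg p = 2. The shape is more complex than any degree-1 curve.
2. From the axis intercepts and sections: it crosses the y-axis at the gridline y = 0; it meets the x-axis at x = 0 (among the integer gridlines).
3. The integer polynomial consistent with all of this is the stated p.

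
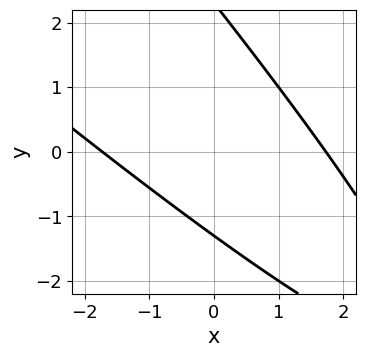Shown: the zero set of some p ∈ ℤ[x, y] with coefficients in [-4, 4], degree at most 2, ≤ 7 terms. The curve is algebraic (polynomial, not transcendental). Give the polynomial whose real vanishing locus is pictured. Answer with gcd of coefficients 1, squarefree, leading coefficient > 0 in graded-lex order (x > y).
(a) The degree is 2 — the shape is more complex than any degree-1 curve.
(b) Putting this together gives p.

x^2 + 2*x*y + y^2 - y - 3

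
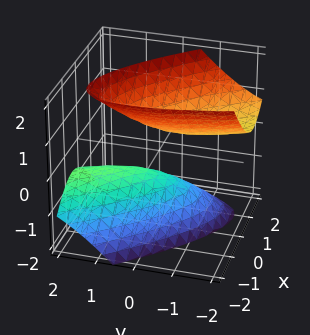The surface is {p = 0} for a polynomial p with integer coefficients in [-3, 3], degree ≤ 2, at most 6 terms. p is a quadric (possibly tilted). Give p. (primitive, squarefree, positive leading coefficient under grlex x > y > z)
3*x^2 + 3*x*y + y^2 + 2*y*z - 2*z^2 + 1

The picture has 2 separate pieces. Treating them together as one polynomial.
deg p = 2. A generic line meets the surface in up to 2 points.
From the visible intercepts: no y-intercept at any integer in the box; no x-intercept at any integer in the box.
Putting this together gives p.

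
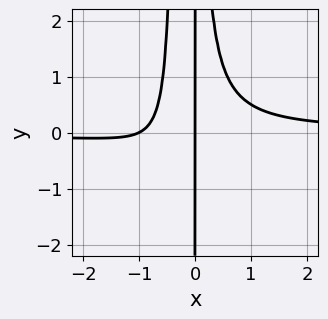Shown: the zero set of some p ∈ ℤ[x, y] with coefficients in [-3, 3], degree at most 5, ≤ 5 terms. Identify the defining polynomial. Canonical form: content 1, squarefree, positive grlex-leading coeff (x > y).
3*x^3*y + x^2*y - x^2 - x

First, degree: no degree-3 curve has this shape, so deg p = 4.
Next, from the visible intercepts: among the integer gridlines, it crosses the x-axis at x ∈ {-1, 0}; the visible y-axis segment lies entirely on the curve.
Finally, fitting integer coefficients to these (and the overall shape) gives p.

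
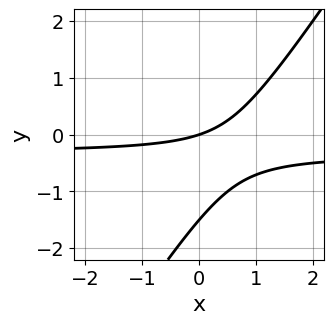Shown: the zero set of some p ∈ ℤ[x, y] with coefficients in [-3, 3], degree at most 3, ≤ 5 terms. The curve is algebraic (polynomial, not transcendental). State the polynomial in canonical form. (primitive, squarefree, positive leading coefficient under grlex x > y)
(a) Degree: no degree-1 curve has this shape, so deg p = 2.
(b) Reading off the gridlines: it meets the y-axis at y = 0 (among the integer gridlines); it crosses the x-axis at the gridline x = 0.
(c) Solving for integer coefficients yields p as stated.

3*x*y - 2*y^2 + x - 3*y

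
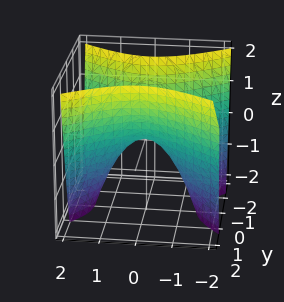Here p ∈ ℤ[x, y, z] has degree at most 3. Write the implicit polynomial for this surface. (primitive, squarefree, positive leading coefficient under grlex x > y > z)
(a) The degree is 2 — a saddle surface; a quadric.
(b) Symmetries: it's symmetric under x → −x, forcing even powers of x; it's symmetric under y → −y, forcing even powers of y.
(c) From the visible intercepts: it meets the y-axis at y = 0 (among the integer gridlines); it meets the z-axis at z = 0 (among the integer gridlines).
(d) Together with the visible shape, these determine p as stated.

2*x^2 - 3*y^2 + 2*z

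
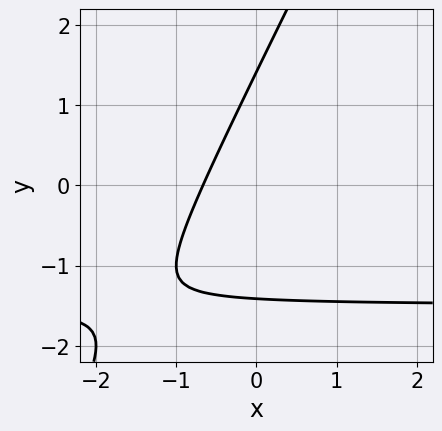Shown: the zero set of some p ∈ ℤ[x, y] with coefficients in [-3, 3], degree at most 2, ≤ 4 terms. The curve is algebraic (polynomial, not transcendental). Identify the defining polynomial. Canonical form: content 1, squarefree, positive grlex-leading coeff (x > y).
2*x*y - y^2 + 3*x + 2

Degree: the shape is more complex than any degree-1 curve, so deg p = 2.
Putting this together gives p.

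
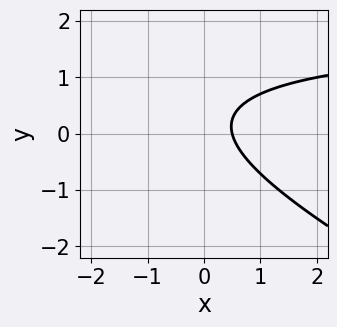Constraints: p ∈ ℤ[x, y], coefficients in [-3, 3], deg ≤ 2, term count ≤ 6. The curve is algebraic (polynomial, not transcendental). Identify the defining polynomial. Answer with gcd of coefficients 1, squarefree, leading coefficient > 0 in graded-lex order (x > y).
x*y + 2*y^2 - 2*x - y + 1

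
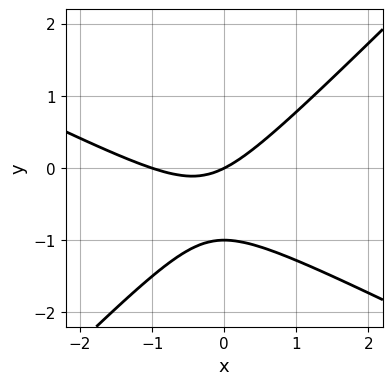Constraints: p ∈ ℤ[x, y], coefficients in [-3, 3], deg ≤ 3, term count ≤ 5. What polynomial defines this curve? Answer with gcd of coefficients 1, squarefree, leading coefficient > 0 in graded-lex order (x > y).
x^2 + x*y - 2*y^2 + x - 2*y

First, degree: a generic line meets the curve in up to 2 points, so deg p = 2.
Then, against the integer gridlines: among the integer gridlines, it crosses the y-axis at y ∈ {-1, 0}; the x-axis gridline crossings are at x ∈ {-1, 0}.
Finally, the integer polynomial consistent with all of this is the stated p.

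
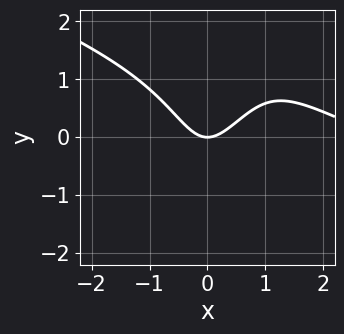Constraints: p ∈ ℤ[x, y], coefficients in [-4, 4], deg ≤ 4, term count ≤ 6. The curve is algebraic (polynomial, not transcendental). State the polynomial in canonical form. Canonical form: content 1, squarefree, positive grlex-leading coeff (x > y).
x^3 + 2*x^2*y - x*y^2 - 3*x^2 + 2*y

(a) Degree: no degree-2 curve has this shape, so deg p = 3.
(b) Observable constraints: it meets the y-axis at y = 0 (among the integer gridlines); it crosses the x-axis at the gridline x = 0.
(c) Fitting integer coefficients to these (and the overall shape) gives p.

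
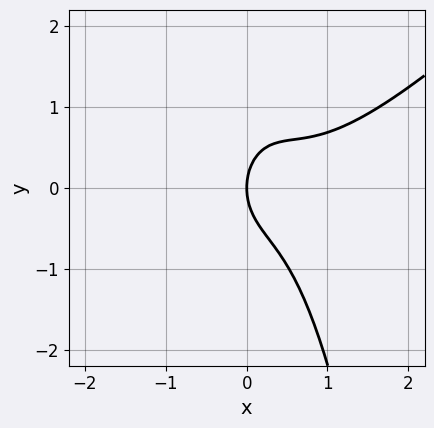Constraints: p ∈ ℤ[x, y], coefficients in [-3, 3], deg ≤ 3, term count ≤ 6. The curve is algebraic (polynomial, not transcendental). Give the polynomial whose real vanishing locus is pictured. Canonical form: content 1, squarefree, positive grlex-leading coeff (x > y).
3*x^3 - 3*x^2*y - 3*x^2 - 2*y^2 + 3*x

The degree is 3 — no degree-2 curve has this shape.
Checking where it meets the axes: it meets the y-axis at y = 0 (among the integer gridlines); one x-axis crossing is at x = 0.
Assembling these constraints gives the stated polynomial.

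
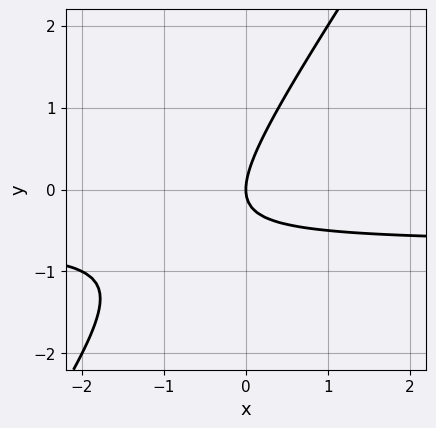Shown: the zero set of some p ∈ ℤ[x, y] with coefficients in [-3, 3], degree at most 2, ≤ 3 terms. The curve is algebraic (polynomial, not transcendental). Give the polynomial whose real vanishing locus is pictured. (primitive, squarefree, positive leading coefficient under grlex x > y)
3*x*y - 2*y^2 + 2*x

(a) deg p = 2.
(b) From the visible intercepts: one x-axis crossing is at x = 0; it crosses the y-axis at the gridline y = 0.
(c) Matching integer coefficients to the picture gives p.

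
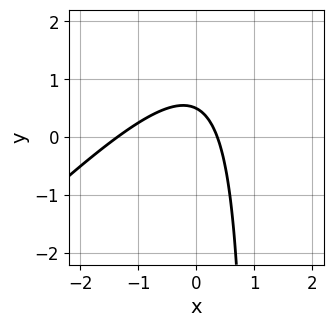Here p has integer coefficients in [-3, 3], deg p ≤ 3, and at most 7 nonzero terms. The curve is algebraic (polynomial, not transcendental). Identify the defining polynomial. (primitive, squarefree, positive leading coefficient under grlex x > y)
2*x^2 - 2*x*y + 2*x + 2*y - 1

(a) The degree is 2 — no degree-1 curve has this shape.
(b) The integer polynomial consistent with all of this is the stated p.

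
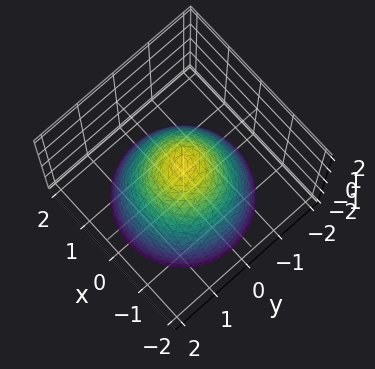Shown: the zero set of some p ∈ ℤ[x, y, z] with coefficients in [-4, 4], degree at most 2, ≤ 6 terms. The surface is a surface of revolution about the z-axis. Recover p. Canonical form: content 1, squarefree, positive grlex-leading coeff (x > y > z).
3*x^2 + 3*y^2 + 3*z - 2

Degree: the shape is more complex than any degree-1 surface, so deg p = 2.
Symmetries: rotational symmetry about the z-axis ⇒ p depends on x, y only through x² + y².
Checking where it meets the axes: a circular section at z = -1 has radius between 1 and 2.
These observations pin down the coefficients.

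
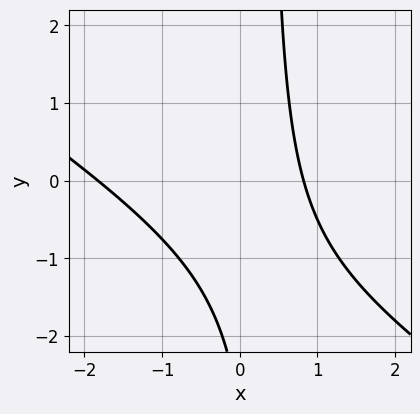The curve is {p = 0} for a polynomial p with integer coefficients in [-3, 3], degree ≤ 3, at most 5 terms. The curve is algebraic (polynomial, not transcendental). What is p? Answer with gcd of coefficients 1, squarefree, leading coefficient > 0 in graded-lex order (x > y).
First, degree: the shape is more complex than any degree-1 curve, so deg p = 2.
Then, against the integer gridlines: it misses every integer gridline on the y-axis.
Finally, the integer polynomial consistent with all of this is the stated p.

2*x^2 + 3*x*y + 2*x - y - 3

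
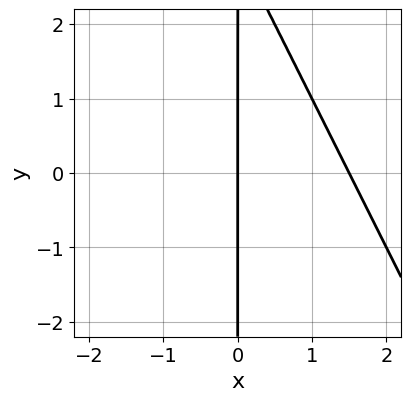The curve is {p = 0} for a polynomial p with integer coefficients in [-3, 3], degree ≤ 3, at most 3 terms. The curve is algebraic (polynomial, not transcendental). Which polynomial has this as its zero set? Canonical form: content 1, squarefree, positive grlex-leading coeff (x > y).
First, degree: a generic line meets the curve in up to 2 points, so deg p = 2.
Then, from the visible intercepts: every point of the y-axis in the box is on the curve; it meets the x-axis at x = 0 (among the integer gridlines).
Finally, together with the visible shape, these determine p as stated.

2*x^2 + x*y - 3*x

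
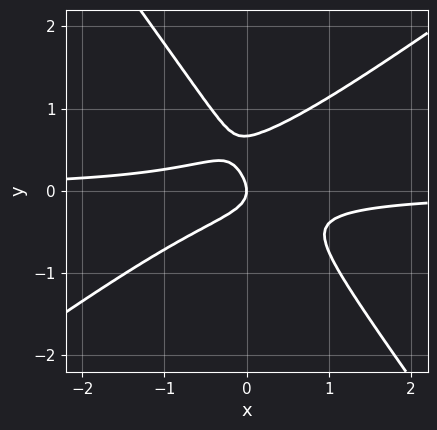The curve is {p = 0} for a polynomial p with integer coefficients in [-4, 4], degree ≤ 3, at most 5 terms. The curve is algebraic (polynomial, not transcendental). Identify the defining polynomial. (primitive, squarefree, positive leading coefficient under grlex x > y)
1. The degree is 3 — the shape is more complex than any degree-2 curve.
2. Observable constraints: it meets the y-axis at y = 0 (among the integer gridlines); it crosses the x-axis at the gridline x = 0.
3. The integer polynomial consistent with all of this is the stated p.

3*x^2*y - 2*x*y^2 - 3*y^3 + 2*y^2 + x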